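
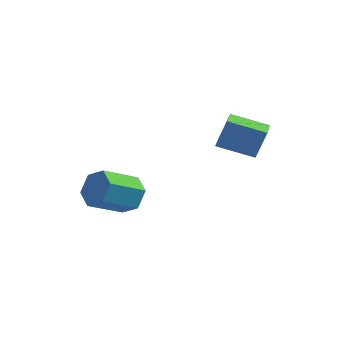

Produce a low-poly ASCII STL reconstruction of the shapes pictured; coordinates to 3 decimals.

solid 
facet normal 0.410 0.803 -0.433
outer loop
vertex 0.158 1.228 -0.242
vertex -0.52 1.356 -0.647
vertex -0.415 1.69 0.072
endloop
endfacet
facet normal 0.565 0.149 0.812
outer loop
vertex 0.158 1.228 -0.242
vertex -0.415 1.69 0.072
vertex -0.462 0.017 0.412
endloop
endfacet
facet normal 0.566 0.149 0.811
outer loop
vertex -0.462 0.017 0.412
vertex -0.415 1.69 0.072
vertex -1.034 0.479 0.726
endloop
endfacet
facet normal -0.410 -0.802 0.434
outer loop
vertex -0.462 0.017 0.412
vertex -1.034 0.479 0.726
vertex -1.14 0.144 0.007
endloop
endfacet
facet normal 0.410 0.803 -0.433
outer loop
vertex -0.415 1.69 0.072
vertex -0.52 1.356 -0.647
vertex -1.093 1.818 -0.333
endloop
endfacet
facet normal -0.337 0.575 0.746
outer loop
vertex -0.415 1.69 0.072
vertex -1.093 1.818 -0.333
vertex -1.034 0.479 0.726
endloop
endfacet
facet normal -0.338 0.575 0.745
outer loop
vertex -1.034 0.479 0.726
vertex -1.093 1.818 -0.333
vertex -1.712 0.606 0.321
endloop
endfacet
facet normal -0.410 -0.802 0.434
outer loop
vertex -1.034 0.479 0.726
vertex -1.712 0.606 0.321
vertex -1.14 0.144 0.007
endloop
endfacet
facet normal 0.409 0.803 -0.434
outer loop
vertex -1.093 1.818 -0.333
vertex -0.52 1.356 -0.647
vertex -1.198 1.483 -1.052
endloop
endfacet
facet normal -0.903 0.425 -0.066
outer loop
vertex -1.093 1.818 -0.333
vertex -1.198 1.483 -1.052
vertex -1.712 0.606 0.321
endloop
endfacet
facet normal -0.902 0.427 -0.065
outer loop
vertex -1.712 0.606 0.321
vertex -1.198 1.483 -1.052
vertex -1.818 0.272 -0.398
endloop
endfacet
facet normal -0.410 -0.802 0.433
outer loop
vertex -1.712 0.606 0.321
vertex -1.818 0.272 -0.398
vertex -1.14 0.144 0.007
endloop
endfacet
facet normal 0.410 0.802 -0.434
outer loop
vertex -1.198 1.483 -1.052
vertex -0.52 1.356 -0.647
vertex -0.626 1.021 -1.366
endloop
endfacet
facet normal -0.565 -0.149 -0.811
outer loop
vertex -1.198 1.483 -1.052
vertex -0.626 1.021 -1.366
vertex -1.818 0.272 -0.398
endloop
endfacet
facet normal -0.565 -0.149 -0.811
outer loop
vertex -1.818 0.272 -0.398
vertex -0.626 1.021 -1.366
vertex -1.245 -0.19 -0.712
endloop
endfacet
facet normal -0.410 -0.803 0.433
outer loop
vertex -1.818 0.272 -0.398
vertex -1.245 -0.19 -0.712
vertex -1.14 0.144 0.007
endloop
endfacet
facet normal 0.410 0.802 -0.434
outer loop
vertex -0.626 1.021 -1.366
vertex -0.52 1.356 -0.647
vertex 0.052 0.894 -0.961
endloop
endfacet
facet normal 0.337 -0.575 -0.745
outer loop
vertex -0.626 1.021 -1.366
vertex 0.052 0.894 -0.961
vertex -1.245 -0.19 -0.712
endloop
endfacet
facet normal 0.337 -0.575 -0.746
outer loop
vertex -1.245 -0.19 -0.712
vertex 0.052 0.894 -0.961
vertex -0.567 -0.318 -0.307
endloop
endfacet
facet normal -0.410 -0.803 0.433
outer loop
vertex -1.245 -0.19 -0.712
vertex -0.567 -0.318 -0.307
vertex -1.14 0.144 0.007
endloop
endfacet
facet normal 0.410 0.802 -0.433
outer loop
vertex 0.052 0.894 -0.961
vertex -0.52 1.356 -0.647
vertex 0.158 1.228 -0.242
endloop
endfacet
facet normal 0.902 -0.426 0.065
outer loop
vertex 0.052 0.894 -0.961
vertex 0.158 1.228 -0.242
vertex -0.567 -0.318 -0.307
endloop
endfacet
facet normal 0.902 -0.426 0.067
outer loop
vertex -0.567 -0.318 -0.307
vertex 0.158 1.228 -0.242
vertex -0.462 0.017 0.412
endloop
endfacet
facet normal -0.409 -0.803 0.434
outer loop
vertex -0.567 -0.318 -0.307
vertex -0.462 0.017 0.412
vertex -1.14 0.144 0.007
endloop
endfacet
facet normal -0.883 -0.345 0.319
outer loop
vertex 2.535 2.518 3.003
vertex 2.114 3.52 2.921
vertex 2.22 2.294 1.888
endloop
endfacet
facet normal 0.386 -0.919 0.076
outer loop
vertex 3.466 2.78 1.439
vertex 2.535 2.518 3.003
vertex 2.22 2.294 1.888
endloop
endfacet
facet normal -0.883 -0.344 0.318
outer loop
vertex 2.22 2.294 1.888
vertex 2.114 3.52 2.921
vertex 1.8 3.296 1.806
endloop
endfacet
facet normal -0.267 -0.189 -0.945
outer loop
vertex 1.8 3.296 1.806
vertex 3.466 2.78 1.439
vertex 2.22 2.294 1.888
endloop
endfacet
facet normal 0.267 0.189 0.945
outer loop
vertex 2.535 2.518 3.003
vertex 3.36 4.006 2.472
vertex 2.114 3.52 2.921
endloop
endfacet
facet normal 0.386 -0.919 0.076
outer loop
vertex 3.78 3.004 2.554
vertex 2.535 2.518 3.003
vertex 3.466 2.78 1.439
endloop
endfacet
facet normal 0.267 0.189 0.945
outer loop
vertex 3.78 3.004 2.554
vertex 3.36 4.006 2.472
vertex 2.535 2.518 3.003
endloop
endfacet
facet normal -0.386 0.919 -0.076
outer loop
vertex 2.114 3.52 2.921
vertex 3.36 4.006 2.472
vertex 1.8 3.296 1.806
endloop
endfacet
facet normal -0.267 -0.189 -0.945
outer loop
vertex 3.045 3.782 1.357
vertex 3.466 2.78 1.439
vertex 1.8 3.296 1.806
endloop
endfacet
facet normal -0.386 0.919 -0.076
outer loop
vertex 1.8 3.296 1.806
vertex 3.36 4.006 2.472
vertex 3.045 3.782 1.357
endloop
endfacet
facet normal 0.883 0.345 -0.318
outer loop
vertex 3.045 3.782 1.357
vertex 3.78 3.004 2.554
vertex 3.466 2.78 1.439
endloop
endfacet
facet normal 0.883 0.344 -0.319
outer loop
vertex 3.36 4.006 2.472
vertex 3.78 3.004 2.554
vertex 3.045 3.782 1.357
endloop
endfacet

endsolid


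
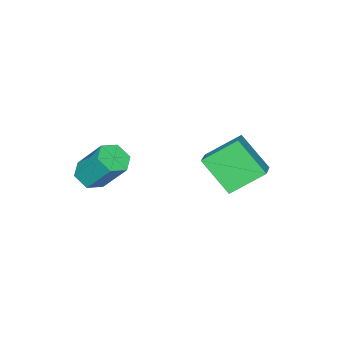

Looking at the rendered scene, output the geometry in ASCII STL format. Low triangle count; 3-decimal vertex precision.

solid 
facet normal -0.642 0.519 0.565
outer loop
vertex -3.204 3.108 2.867
vertex -2.134 3.793 3.454
vertex -3.321 4.496 1.459
endloop
endfacet
facet normal -0.764 -0.490 -0.419
outer loop
vertex -2.146 3.547 0.426
vertex -3.204 3.108 2.867
vertex -3.321 4.496 1.459
endloop
endfacet
facet normal -0.642 0.519 0.565
outer loop
vertex -3.321 4.496 1.459
vertex -2.134 3.793 3.454
vertex -2.25 5.181 2.046
endloop
endfacet
facet normal -0.059 0.701 -0.711
outer loop
vertex -2.25 5.181 2.046
vertex -2.146 3.547 0.426
vertex -3.321 4.496 1.459
endloop
endfacet
facet normal 0.059 -0.701 0.711
outer loop
vertex -3.204 3.108 2.867
vertex -0.959 2.844 2.421
vertex -2.134 3.793 3.454
endloop
endfacet
facet normal -0.765 -0.489 -0.419
outer loop
vertex -2.03 2.159 1.834
vertex -3.204 3.108 2.867
vertex -2.146 3.547 0.426
endloop
endfacet
facet normal 0.059 -0.701 0.711
outer loop
vertex -2.03 2.159 1.834
vertex -0.959 2.844 2.421
vertex -3.204 3.108 2.867
endloop
endfacet
facet normal 0.764 0.490 0.420
outer loop
vertex -2.134 3.793 3.454
vertex -0.959 2.844 2.421
vertex -2.25 5.181 2.046
endloop
endfacet
facet normal -0.059 0.701 -0.711
outer loop
vertex -1.076 4.232 1.013
vertex -2.146 3.547 0.426
vertex -2.25 5.181 2.046
endloop
endfacet
facet normal 0.765 0.490 0.419
outer loop
vertex -2.25 5.181 2.046
vertex -0.959 2.844 2.421
vertex -1.076 4.232 1.013
endloop
endfacet
facet normal 0.642 -0.519 -0.564
outer loop
vertex -1.076 4.232 1.013
vertex -2.03 2.159 1.834
vertex -2.146 3.547 0.426
endloop
endfacet
facet normal 0.642 -0.519 -0.565
outer loop
vertex -0.959 2.844 2.421
vertex -2.03 2.159 1.834
vertex -1.076 4.232 1.013
endloop
endfacet
facet normal 0.077 -0.606 -0.792
outer loop
vertex 3.374 -0.029 2.564
vertex 2.673 0.188 2.33
vertex 3.296 0.575 2.094
endloop
endfacet
facet normal 0.992 0.127 -0.001
outer loop
vertex 3.374 -0.029 2.564
vertex 3.296 0.575 2.094
vertex 3.227 1.135 4.084
endloop
endfacet
facet normal 0.992 0.127 -0.001
outer loop
vertex 3.227 1.135 4.084
vertex 3.296 0.575 2.094
vertex 3.149 1.739 3.614
endloop
endfacet
facet normal -0.077 0.606 0.792
outer loop
vertex 3.227 1.135 4.084
vertex 3.149 1.739 3.614
vertex 2.527 1.352 3.85
endloop
endfacet
facet normal 0.077 -0.606 -0.792
outer loop
vertex 3.296 0.575 2.094
vertex 2.673 0.188 2.33
vertex 2.595 0.792 1.86
endloop
endfacet
facet normal 0.407 0.744 -0.530
outer loop
vertex 3.296 0.575 2.094
vertex 2.595 0.792 1.86
vertex 3.149 1.739 3.614
endloop
endfacet
facet normal 0.408 0.743 -0.530
outer loop
vertex 3.149 1.739 3.614
vertex 2.595 0.792 1.86
vertex 2.448 1.956 3.379
endloop
endfacet
facet normal -0.077 0.607 0.791
outer loop
vertex 3.149 1.739 3.614
vertex 2.448 1.956 3.379
vertex 2.527 1.352 3.85
endloop
endfacet
facet normal 0.077 -0.606 -0.792
outer loop
vertex 2.595 0.792 1.86
vertex 2.673 0.188 2.33
vertex 1.973 0.405 2.096
endloop
endfacet
facet normal -0.584 0.616 -0.529
outer loop
vertex 2.595 0.792 1.86
vertex 1.973 0.405 2.096
vertex 2.448 1.956 3.379
endloop
endfacet
facet normal -0.584 0.616 -0.528
outer loop
vertex 2.448 1.956 3.379
vertex 1.973 0.405 2.096
vertex 1.826 1.569 3.616
endloop
endfacet
facet normal -0.076 0.607 0.791
outer loop
vertex 2.448 1.956 3.379
vertex 1.826 1.569 3.616
vertex 2.527 1.352 3.85
endloop
endfacet
facet normal 0.077 -0.606 -0.792
outer loop
vertex 1.973 0.405 2.096
vertex 2.673 0.188 2.33
vertex 2.051 -0.199 2.566
endloop
endfacet
facet normal -0.992 -0.127 0.001
outer loop
vertex 1.973 0.405 2.096
vertex 2.051 -0.199 2.566
vertex 1.826 1.569 3.616
endloop
endfacet
facet normal -0.992 -0.127 0.001
outer loop
vertex 1.826 1.569 3.616
vertex 2.051 -0.199 2.566
vertex 1.904 0.965 4.086
endloop
endfacet
facet normal -0.077 0.606 0.792
outer loop
vertex 1.826 1.569 3.616
vertex 1.904 0.965 4.086
vertex 2.527 1.352 3.85
endloop
endfacet
facet normal 0.077 -0.607 -0.791
outer loop
vertex 2.051 -0.199 2.566
vertex 2.673 0.188 2.33
vertex 2.752 -0.416 2.801
endloop
endfacet
facet normal -0.408 -0.744 0.530
outer loop
vertex 2.051 -0.199 2.566
vertex 2.752 -0.416 2.801
vertex 1.904 0.965 4.086
endloop
endfacet
facet normal -0.407 -0.744 0.530
outer loop
vertex 1.904 0.965 4.086
vertex 2.752 -0.416 2.801
vertex 2.605 0.748 4.32
endloop
endfacet
facet normal -0.077 0.606 0.792
outer loop
vertex 1.904 0.965 4.086
vertex 2.605 0.748 4.32
vertex 2.527 1.352 3.85
endloop
endfacet
facet normal 0.076 -0.607 -0.791
outer loop
vertex 2.752 -0.416 2.801
vertex 2.673 0.188 2.33
vertex 3.374 -0.029 2.564
endloop
endfacet
facet normal 0.584 -0.616 0.528
outer loop
vertex 2.752 -0.416 2.801
vertex 3.374 -0.029 2.564
vertex 2.605 0.748 4.32
endloop
endfacet
facet normal 0.584 -0.616 0.528
outer loop
vertex 2.605 0.748 4.32
vertex 3.374 -0.029 2.564
vertex 3.227 1.135 4.084
endloop
endfacet
facet normal -0.077 0.606 0.792
outer loop
vertex 2.605 0.748 4.32
vertex 3.227 1.135 4.084
vertex 2.527 1.352 3.85
endloop
endfacet

endsolid


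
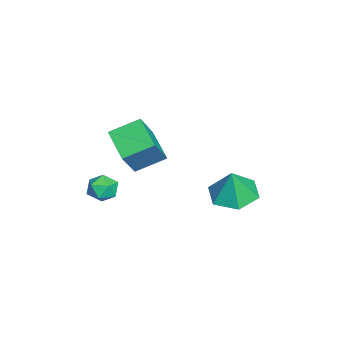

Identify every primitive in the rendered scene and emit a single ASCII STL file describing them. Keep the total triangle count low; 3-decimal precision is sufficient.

solid 
facet normal 0.010 0.573 0.819
outer loop
vertex 2.94 -0.858 -3.208
vertex 2.98 -1.383 -2.841
vertex 3.514 -1.095 -3.049
endloop
endfacet
facet normal 0.304 0.915 0.266
outer loop
vertex 2.94 -0.858 -3.208
vertex 3.514 -1.095 -3.049
vertex 3.407 -0.886 -3.646
endloop
endfacet
facet normal -0.183 0.949 -0.256
outer loop
vertex 2.94 -0.858 -3.208
vertex 3.407 -0.886 -3.646
vertex 2.807 -1.045 -3.807
endloop
endfacet
facet normal -0.777 0.629 -0.024
outer loop
vertex 2.94 -0.858 -3.208
vertex 2.807 -1.045 -3.807
vertex 2.543 -1.352 -3.31
endloop
endfacet
facet normal -0.658 0.397 0.640
outer loop
vertex 2.94 -0.858 -3.208
vertex 2.543 -1.352 -3.31
vertex 2.98 -1.383 -2.841
endloop
endfacet
facet normal 0.851 0.524 0.031
outer loop
vertex 3.407 -0.886 -3.646
vertex 3.514 -1.095 -3.049
vertex 3.737 -1.428 -3.55
endloop
endfacet
facet normal 0.377 -0.030 0.926
outer loop
vertex 3.514 -1.095 -3.049
vertex 2.98 -1.383 -2.841
vertex 3.473 -1.735 -3.053
endloop
endfacet
facet normal -0.704 -0.316 0.635
outer loop
vertex 2.98 -1.383 -2.841
vertex 2.543 -1.352 -3.31
vertex 2.873 -1.894 -3.214
endloop
endfacet
facet normal -0.896 0.060 -0.439
outer loop
vertex 2.543 -1.352 -3.31
vertex 2.807 -1.045 -3.807
vertex 2.766 -1.685 -3.811
endloop
endfacet
facet normal 0.064 0.580 -0.812
outer loop
vertex 2.807 -1.045 -3.807
vertex 3.407 -0.886 -3.646
vertex 3.3 -1.397 -4.019
endloop
endfacet
facet normal 0.777 -0.629 0.024
outer loop
vertex 3.34 -1.922 -3.652
vertex 3.737 -1.428 -3.55
vertex 3.473 -1.735 -3.053
endloop
endfacet
facet normal 0.183 -0.949 0.256
outer loop
vertex 3.34 -1.922 -3.652
vertex 3.473 -1.735 -3.053
vertex 2.873 -1.894 -3.214
endloop
endfacet
facet normal -0.304 -0.915 -0.266
outer loop
vertex 3.34 -1.922 -3.652
vertex 2.873 -1.894 -3.214
vertex 2.766 -1.685 -3.811
endloop
endfacet
facet normal -0.010 -0.573 -0.819
outer loop
vertex 3.34 -1.922 -3.652
vertex 2.766 -1.685 -3.811
vertex 3.3 -1.397 -4.019
endloop
endfacet
facet normal 0.658 -0.397 -0.640
outer loop
vertex 3.34 -1.922 -3.652
vertex 3.3 -1.397 -4.019
vertex 3.737 -1.428 -3.55
endloop
endfacet
facet normal 0.896 -0.060 0.439
outer loop
vertex 3.473 -1.735 -3.053
vertex 3.737 -1.428 -3.55
vertex 3.514 -1.095 -3.049
endloop
endfacet
facet normal -0.064 -0.580 0.812
outer loop
vertex 2.873 -1.894 -3.214
vertex 3.473 -1.735 -3.053
vertex 2.98 -1.383 -2.841
endloop
endfacet
facet normal -0.851 -0.524 -0.031
outer loop
vertex 2.766 -1.685 -3.811
vertex 2.873 -1.894 -3.214
vertex 2.543 -1.352 -3.31
endloop
endfacet
facet normal -0.377 0.030 -0.926
outer loop
vertex 3.3 -1.397 -4.019
vertex 2.766 -1.685 -3.811
vertex 2.807 -1.045 -3.807
endloop
endfacet
facet normal 0.704 0.316 -0.635
outer loop
vertex 3.737 -1.428 -3.55
vertex 3.3 -1.397 -4.019
vertex 3.407 -0.886 -3.646
endloop
endfacet
facet normal -0.789 -0.461 0.405
outer loop
vertex 1.191 -1.477 -1.769
vertex 0.82 -0.352 -1.211
vertex 0.38 -1.147 -2.974
endloop
endfacet
facet normal 0.284 -0.859 -0.426
outer loop
vertex 1.54 -0.468 -3.569
vertex 1.191 -1.477 -1.769
vertex 0.38 -1.147 -2.974
endloop
endfacet
facet normal -0.789 -0.461 0.405
outer loop
vertex 0.38 -1.147 -2.974
vertex 0.82 -0.352 -1.211
vertex 0.008 -0.021 -2.416
endloop
endfacet
facet normal -0.544 0.221 -0.809
outer loop
vertex 0.008 -0.021 -2.416
vertex 1.54 -0.468 -3.569
vertex 0.38 -1.147 -2.974
endloop
endfacet
facet normal 0.545 -0.222 0.809
outer loop
vertex 1.191 -1.477 -1.769
vertex 1.98 0.327 -1.806
vertex 0.82 -0.352 -1.211
endloop
endfacet
facet normal 0.283 -0.859 -0.427
outer loop
vertex 2.352 -0.799 -2.364
vertex 1.191 -1.477 -1.769
vertex 1.54 -0.468 -3.569
endloop
endfacet
facet normal 0.544 -0.221 0.809
outer loop
vertex 2.352 -0.799 -2.364
vertex 1.98 0.327 -1.806
vertex 1.191 -1.477 -1.769
endloop
endfacet
facet normal -0.284 0.859 0.427
outer loop
vertex 0.82 -0.352 -1.211
vertex 1.98 0.327 -1.806
vertex 0.008 -0.021 -2.416
endloop
endfacet
facet normal -0.544 0.222 -0.809
outer loop
vertex 1.169 0.657 -3.011
vertex 1.54 -0.468 -3.569
vertex 0.008 -0.021 -2.416
endloop
endfacet
facet normal -0.283 0.859 0.426
outer loop
vertex 0.008 -0.021 -2.416
vertex 1.98 0.327 -1.806
vertex 1.169 0.657 -3.011
endloop
endfacet
facet normal 0.789 0.461 -0.405
outer loop
vertex 1.169 0.657 -3.011
vertex 2.352 -0.799 -2.364
vertex 1.54 -0.468 -3.569
endloop
endfacet
facet normal 0.789 0.461 -0.405
outer loop
vertex 1.98 0.327 -1.806
vertex 2.352 -0.799 -2.364
vertex 1.169 0.657 -3.011
endloop
endfacet
facet normal -0.287 0.040 -0.957
outer loop
vertex 2.35 3.378 -4.721
vertex 1.445 3.107 -4.461
vertex 1.681 4.058 -4.492
endloop
endfacet
facet normal 0.723 0.589 0.361
outer loop
vertex 2.35 3.378 -4.721
vertex 1.681 4.058 -4.492
vertex 1.835 3.053 -3.159
endloop
endfacet
facet normal -0.287 0.040 -0.957
outer loop
vertex 1.681 4.058 -4.492
vertex 1.445 3.107 -4.461
vertex 0.776 3.787 -4.232
endloop
endfacet
facet normal -0.064 0.793 0.605
outer loop
vertex 1.681 4.058 -4.492
vertex 0.776 3.787 -4.232
vertex 1.835 3.053 -3.159
endloop
endfacet
facet normal -0.288 0.039 -0.957
outer loop
vertex 0.776 3.787 -4.232
vertex 1.445 3.107 -4.461
vertex 0.54 2.836 -4.2
endloop
endfacet
facet normal -0.634 0.183 0.751
outer loop
vertex 0.776 3.787 -4.232
vertex 0.54 2.836 -4.2
vertex 1.835 3.053 -3.159
endloop
endfacet
facet normal -0.288 0.040 -0.957
outer loop
vertex 0.54 2.836 -4.2
vertex 1.445 3.107 -4.461
vertex 1.208 2.157 -4.429
endloop
endfacet
facet normal -0.419 -0.632 0.652
outer loop
vertex 0.54 2.836 -4.2
vertex 1.208 2.157 -4.429
vertex 1.835 3.053 -3.159
endloop
endfacet
facet normal -0.288 0.040 -0.957
outer loop
vertex 1.208 2.157 -4.429
vertex 1.445 3.107 -4.461
vertex 2.113 2.428 -4.69
endloop
endfacet
facet normal 0.368 -0.836 0.408
outer loop
vertex 1.208 2.157 -4.429
vertex 2.113 2.428 -4.69
vertex 1.835 3.053 -3.159
endloop
endfacet
facet normal -0.287 0.040 -0.957
outer loop
vertex 2.113 2.428 -4.69
vertex 1.445 3.107 -4.461
vertex 2.35 3.378 -4.721
endloop
endfacet
facet normal 0.938 -0.226 0.262
outer loop
vertex 2.113 2.428 -4.69
vertex 2.35 3.378 -4.721
vertex 1.835 3.053 -3.159
endloop
endfacet

endsolid


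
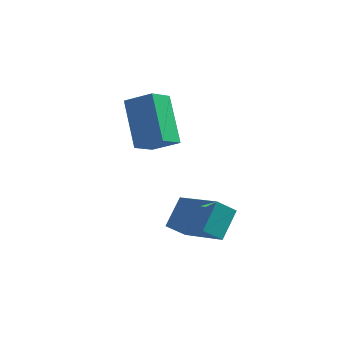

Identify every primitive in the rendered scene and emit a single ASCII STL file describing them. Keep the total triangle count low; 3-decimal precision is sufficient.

solid 
facet normal -0.406 0.460 0.789
outer loop
vertex -3.214 3.275 2.373
vertex -2.132 3.302 2.914
vertex -3.002 4.27 1.902
endloop
endfacet
facet normal -0.894 -0.022 -0.448
outer loop
vertex -2.108 3.258 0.166
vertex -3.214 3.275 2.373
vertex -3.002 4.27 1.902
endloop
endfacet
facet normal -0.407 0.460 0.789
outer loop
vertex -3.002 4.27 1.902
vertex -2.132 3.302 2.914
vertex -1.921 4.296 2.444
endloop
endfacet
facet normal 0.189 0.888 -0.420
outer loop
vertex -1.921 4.296 2.444
vertex -2.108 3.258 0.166
vertex -3.002 4.27 1.902
endloop
endfacet
facet normal -0.188 -0.888 0.421
outer loop
vertex -3.214 3.275 2.373
vertex -1.238 2.29 1.178
vertex -2.132 3.302 2.914
endloop
endfacet
facet normal -0.894 -0.022 -0.448
outer loop
vertex -2.319 2.264 0.636
vertex -3.214 3.275 2.373
vertex -2.108 3.258 0.166
endloop
endfacet
facet normal -0.189 -0.888 0.419
outer loop
vertex -2.319 2.264 0.636
vertex -1.238 2.29 1.178
vertex -3.214 3.275 2.373
endloop
endfacet
facet normal 0.894 0.022 0.448
outer loop
vertex -2.132 3.302 2.914
vertex -1.238 2.29 1.178
vertex -1.921 4.296 2.444
endloop
endfacet
facet normal 0.188 0.888 -0.420
outer loop
vertex -1.026 3.285 0.707
vertex -2.108 3.258 0.166
vertex -1.921 4.296 2.444
endloop
endfacet
facet normal 0.894 0.022 0.448
outer loop
vertex -1.921 4.296 2.444
vertex -1.238 2.29 1.178
vertex -1.026 3.285 0.707
endloop
endfacet
facet normal 0.406 -0.460 -0.790
outer loop
vertex -1.026 3.285 0.707
vertex -2.319 2.264 0.636
vertex -2.108 3.258 0.166
endloop
endfacet
facet normal 0.407 -0.460 -0.789
outer loop
vertex -1.238 2.29 1.178
vertex -2.319 2.264 0.636
vertex -1.026 3.285 0.707
endloop
endfacet
facet normal -0.880 0.389 -0.271
outer loop
vertex -0.53 1.016 -2.259
vertex -0.422 1.946 -1.273
vertex -0.072 1.62 -2.88
endloop
endfacet
facet normal -0.080 -0.685 -0.725
outer loop
vertex 1.662 0.854 -2.347
vertex -0.53 1.016 -2.259
vertex -0.072 1.62 -2.88
endloop
endfacet
facet normal -0.881 0.389 -0.271
outer loop
vertex -0.072 1.62 -2.88
vertex -0.422 1.946 -1.273
vertex 0.036 2.551 -1.894
endloop
endfacet
facet normal 0.467 0.617 -0.634
outer loop
vertex 0.036 2.551 -1.894
vertex 1.662 0.854 -2.347
vertex -0.072 1.62 -2.88
endloop
endfacet
facet normal -0.467 -0.617 0.633
outer loop
vertex -0.53 1.016 -2.259
vertex 1.312 1.18 -0.74
vertex -0.422 1.946 -1.273
endloop
endfacet
facet normal -0.080 -0.684 -0.725
outer loop
vertex 1.204 0.249 -1.726
vertex -0.53 1.016 -2.259
vertex 1.662 0.854 -2.347
endloop
endfacet
facet normal -0.467 -0.617 0.633
outer loop
vertex 1.204 0.249 -1.726
vertex 1.312 1.18 -0.74
vertex -0.53 1.016 -2.259
endloop
endfacet
facet normal 0.079 0.684 0.725
outer loop
vertex -0.422 1.946 -1.273
vertex 1.312 1.18 -0.74
vertex 0.036 2.551 -1.894
endloop
endfacet
facet normal 0.467 0.617 -0.633
outer loop
vertex 1.77 1.784 -1.361
vertex 1.662 0.854 -2.347
vertex 0.036 2.551 -1.894
endloop
endfacet
facet normal 0.080 0.684 0.725
outer loop
vertex 0.036 2.551 -1.894
vertex 1.312 1.18 -0.74
vertex 1.77 1.784 -1.361
endloop
endfacet
facet normal 0.881 -0.389 0.270
outer loop
vertex 1.77 1.784 -1.361
vertex 1.204 0.249 -1.726
vertex 1.662 0.854 -2.347
endloop
endfacet
facet normal 0.880 -0.389 0.271
outer loop
vertex 1.312 1.18 -0.74
vertex 1.204 0.249 -1.726
vertex 1.77 1.784 -1.361
endloop
endfacet

endsolid


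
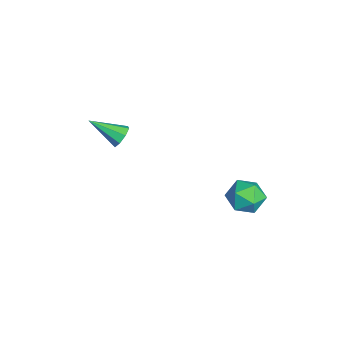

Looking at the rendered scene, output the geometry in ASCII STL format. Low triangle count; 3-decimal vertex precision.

solid 
facet normal 0.239 0.824 -0.514
outer loop
vertex -2.335 -2.961 -1.516
vertex -2.897 -2.567 -1.145
vertex -2.14 -2.704 -1.013
endloop
endfacet
facet normal 0.789 -0.614 0.008
outer loop
vertex -2.335 -2.961 -1.516
vertex -2.14 -2.704 -1.013
vertex -3.403 -4.313 -0.055
endloop
endfacet
facet normal 0.239 0.824 -0.514
outer loop
vertex -2.14 -2.704 -1.013
vertex -2.897 -2.567 -1.145
vertex -2.389 -2.367 -0.588
endloop
endfacet
facet normal 0.753 -0.223 0.618
outer loop
vertex -2.14 -2.704 -1.013
vertex -2.389 -2.367 -0.588
vertex -3.403 -4.313 -0.055
endloop
endfacet
facet normal 0.239 0.824 -0.514
outer loop
vertex -2.389 -2.367 -0.588
vertex -2.897 -2.567 -1.145
vertex -2.934 -2.147 -0.488
endloop
endfacet
facet normal 0.234 0.142 0.962
outer loop
vertex -2.389 -2.367 -0.588
vertex -2.934 -2.147 -0.488
vertex -3.403 -4.313 -0.055
endloop
endfacet
facet normal 0.240 0.824 -0.513
outer loop
vertex -2.934 -2.147 -0.488
vertex -2.897 -2.567 -1.145
vertex -3.458 -2.172 -0.773
endloop
endfacet
facet normal -0.470 0.270 0.840
outer loop
vertex -2.934 -2.147 -0.488
vertex -3.458 -2.172 -0.773
vertex -3.403 -4.313 -0.055
endloop
endfacet
facet normal 0.239 0.824 -0.514
outer loop
vertex -3.458 -2.172 -0.773
vertex -2.897 -2.567 -1.145
vertex -3.653 -2.429 -1.276
endloop
endfacet
facet normal -0.943 0.084 0.323
outer loop
vertex -3.458 -2.172 -0.773
vertex -3.653 -2.429 -1.276
vertex -3.403 -4.313 -0.055
endloop
endfacet
facet normal 0.239 0.824 -0.514
outer loop
vertex -3.653 -2.429 -1.276
vertex -2.897 -2.567 -1.145
vertex -3.405 -2.766 -1.701
endloop
endfacet
facet normal -0.908 -0.306 -0.287
outer loop
vertex -3.653 -2.429 -1.276
vertex -3.405 -2.766 -1.701
vertex -3.403 -4.313 -0.055
endloop
endfacet
facet normal 0.238 0.825 -0.513
outer loop
vertex -3.405 -2.766 -1.701
vertex -2.897 -2.567 -1.145
vertex -2.859 -2.986 -1.801
endloop
endfacet
facet normal -0.387 -0.672 -0.631
outer loop
vertex -3.405 -2.766 -1.701
vertex -2.859 -2.986 -1.801
vertex -3.403 -4.313 -0.055
endloop
endfacet
facet normal 0.240 0.824 -0.513
outer loop
vertex -2.859 -2.986 -1.801
vertex -2.897 -2.567 -1.145
vertex -2.335 -2.961 -1.516
endloop
endfacet
facet normal 0.316 -0.800 -0.510
outer loop
vertex -2.859 -2.986 -1.801
vertex -2.335 -2.961 -1.516
vertex -3.403 -4.313 -0.055
endloop
endfacet
facet normal 0.500 0.693 0.520
outer loop
vertex 3.385 4.586 -1.009
vertex 3.237 3.968 -0.043
vertex 4.169 3.792 -0.704
endloop
endfacet
facet normal 0.732 0.664 -0.154
outer loop
vertex 3.385 4.586 -1.009
vertex 4.169 3.792 -0.704
vertex 3.846 3.892 -1.81
endloop
endfacet
facet normal 0.177 0.792 -0.584
outer loop
vertex 3.385 4.586 -1.009
vertex 3.846 3.892 -1.81
vertex 2.714 4.129 -1.832
endloop
endfacet
facet normal -0.398 0.900 -0.176
outer loop
vertex 3.385 4.586 -1.009
vertex 2.714 4.129 -1.832
vertex 2.338 4.176 -0.74
endloop
endfacet
facet normal -0.198 0.839 0.506
outer loop
vertex 3.385 4.586 -1.009
vertex 2.338 4.176 -0.74
vertex 3.237 3.968 -0.043
endloop
endfacet
facet normal 0.960 -0.001 -0.280
outer loop
vertex 3.846 3.892 -1.81
vertex 4.169 3.792 -0.704
vertex 3.982 2.844 -1.34
endloop
endfacet
facet normal 0.584 0.046 0.811
outer loop
vertex 4.169 3.792 -0.704
vertex 3.237 3.968 -0.043
vertex 3.606 2.891 -0.248
endloop
endfacet
facet normal -0.546 0.283 0.789
outer loop
vertex 3.237 3.968 -0.043
vertex 2.338 4.176 -0.74
vertex 2.474 3.128 -0.27
endloop
endfacet
facet normal -0.868 0.383 -0.315
outer loop
vertex 2.338 4.176 -0.74
vertex 2.714 4.129 -1.832
vertex 2.151 3.228 -1.376
endloop
endfacet
facet normal 0.062 0.207 -0.976
outer loop
vertex 2.714 4.129 -1.832
vertex 3.846 3.892 -1.81
vertex 3.083 3.052 -2.037
endloop
endfacet
facet normal 0.398 -0.900 0.176
outer loop
vertex 2.935 2.434 -1.071
vertex 3.982 2.844 -1.34
vertex 3.606 2.891 -0.248
endloop
endfacet
facet normal -0.177 -0.792 0.584
outer loop
vertex 2.935 2.434 -1.071
vertex 3.606 2.891 -0.248
vertex 2.474 3.128 -0.27
endloop
endfacet
facet normal -0.732 -0.664 0.154
outer loop
vertex 2.935 2.434 -1.071
vertex 2.474 3.128 -0.27
vertex 2.151 3.228 -1.376
endloop
endfacet
facet normal -0.500 -0.693 -0.520
outer loop
vertex 2.935 2.434 -1.071
vertex 2.151 3.228 -1.376
vertex 3.083 3.052 -2.037
endloop
endfacet
facet normal 0.198 -0.839 -0.506
outer loop
vertex 2.935 2.434 -1.071
vertex 3.083 3.052 -2.037
vertex 3.982 2.844 -1.34
endloop
endfacet
facet normal 0.868 -0.383 0.315
outer loop
vertex 3.606 2.891 -0.248
vertex 3.982 2.844 -1.34
vertex 4.169 3.792 -0.704
endloop
endfacet
facet normal -0.062 -0.207 0.976
outer loop
vertex 2.474 3.128 -0.27
vertex 3.606 2.891 -0.248
vertex 3.237 3.968 -0.043
endloop
endfacet
facet normal -0.960 0.001 0.280
outer loop
vertex 2.151 3.228 -1.376
vertex 2.474 3.128 -0.27
vertex 2.338 4.176 -0.74
endloop
endfacet
facet normal -0.584 -0.046 -0.811
outer loop
vertex 3.083 3.052 -2.037
vertex 2.151 3.228 -1.376
vertex 2.714 4.129 -1.832
endloop
endfacet
facet normal 0.546 -0.283 -0.789
outer loop
vertex 3.982 2.844 -1.34
vertex 3.083 3.052 -2.037
vertex 3.846 3.892 -1.81
endloop
endfacet

endsolid


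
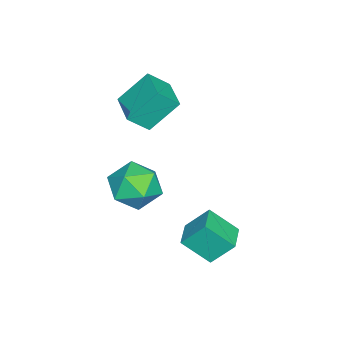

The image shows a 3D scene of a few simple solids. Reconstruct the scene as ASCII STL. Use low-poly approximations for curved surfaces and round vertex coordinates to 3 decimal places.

solid 
facet normal -0.977 -0.206 -0.051
outer loop
vertex -0.144 2.229 -2.179
vertex -0.331 3.371 -3.195
vertex 0.099 1.335 -3.228
endloop
endfacet
facet normal 0.121 -0.741 0.660
outer loop
vertex 1.311 1.589 -3.165
vertex -0.144 2.229 -2.179
vertex 0.099 1.335 -3.228
endloop
endfacet
facet normal -0.977 -0.206 -0.051
outer loop
vertex 0.099 1.335 -3.228
vertex -0.331 3.371 -3.195
vertex -0.088 2.476 -4.244
endloop
endfacet
facet normal 0.173 -0.639 -0.749
outer loop
vertex -0.088 2.476 -4.244
vertex 1.311 1.589 -3.165
vertex 0.099 1.335 -3.228
endloop
endfacet
facet normal -0.173 0.639 0.750
outer loop
vertex -0.144 2.229 -2.179
vertex 0.881 3.625 -3.132
vertex -0.331 3.371 -3.195
endloop
endfacet
facet normal 0.122 -0.741 0.660
outer loop
vertex 1.068 2.484 -2.116
vertex -0.144 2.229 -2.179
vertex 1.311 1.589 -3.165
endloop
endfacet
facet normal -0.173 0.639 0.749
outer loop
vertex 1.068 2.484 -2.116
vertex 0.881 3.625 -3.132
vertex -0.144 2.229 -2.179
endloop
endfacet
facet normal -0.121 0.741 -0.660
outer loop
vertex -0.331 3.371 -3.195
vertex 0.881 3.625 -3.132
vertex -0.088 2.476 -4.244
endloop
endfacet
facet normal 0.173 -0.639 -0.750
outer loop
vertex 1.124 2.731 -4.181
vertex 1.311 1.589 -3.165
vertex -0.088 2.476 -4.244
endloop
endfacet
facet normal -0.122 0.741 -0.660
outer loop
vertex -0.088 2.476 -4.244
vertex 0.881 3.625 -3.132
vertex 1.124 2.731 -4.181
endloop
endfacet
facet normal 0.977 0.205 0.051
outer loop
vertex 1.124 2.731 -4.181
vertex 1.068 2.484 -2.116
vertex 1.311 1.589 -3.165
endloop
endfacet
facet normal 0.977 0.206 0.051
outer loop
vertex 0.881 3.625 -3.132
vertex 1.068 2.484 -2.116
vertex 1.124 2.731 -4.181
endloop
endfacet
facet normal 0.483 0.793 -0.371
outer loop
vertex 1.341 -0.084 -1.655
vertex 0.629 0.633 -1.05
vertex 1.63 0.25 -0.564
endloop
endfacet
facet normal 0.920 0.232 -0.315
outer loop
vertex 1.341 -0.084 -1.655
vertex 1.63 0.25 -0.564
vertex 1.796 -0.866 -0.902
endloop
endfacet
facet normal 0.646 -0.301 -0.702
outer loop
vertex 1.341 -0.084 -1.655
vertex 1.796 -0.866 -0.902
vertex 0.896 -1.173 -1.598
endloop
endfacet
facet normal 0.039 -0.068 -0.997
outer loop
vertex 1.341 -0.084 -1.655
vertex 0.896 -1.173 -1.598
vertex 0.175 -0.246 -1.689
endloop
endfacet
facet normal -0.061 0.607 -0.792
outer loop
vertex 1.341 -0.084 -1.655
vertex 0.175 -0.246 -1.689
vertex 0.629 0.633 -1.05
endloop
endfacet
facet normal 0.929 0.027 0.368
outer loop
vertex 1.796 -0.866 -0.902
vertex 1.63 0.25 -0.564
vertex 1.365 -0.634 0.169
endloop
endfacet
facet normal 0.222 0.934 0.279
outer loop
vertex 1.63 0.25 -0.564
vertex 0.629 0.633 -1.05
vertex 0.644 0.293 0.078
endloop
endfacet
facet normal -0.660 0.634 -0.403
outer loop
vertex 0.629 0.633 -1.05
vertex 0.175 -0.246 -1.689
vertex -0.256 -0.014 -0.618
endloop
endfacet
facet normal -0.499 -0.460 -0.735
outer loop
vertex 0.175 -0.246 -1.689
vertex 0.896 -1.173 -1.598
vertex -0.09 -1.13 -0.956
endloop
endfacet
facet normal 0.485 -0.836 -0.258
outer loop
vertex 0.896 -1.173 -1.598
vertex 1.796 -0.866 -0.902
vertex 0.911 -1.513 -0.47
endloop
endfacet
facet normal -0.039 0.068 0.997
outer loop
vertex 0.199 -0.796 0.135
vertex 1.365 -0.634 0.169
vertex 0.644 0.293 0.078
endloop
endfacet
facet normal -0.646 0.301 0.702
outer loop
vertex 0.199 -0.796 0.135
vertex 0.644 0.293 0.078
vertex -0.256 -0.014 -0.618
endloop
endfacet
facet normal -0.920 -0.232 0.315
outer loop
vertex 0.199 -0.796 0.135
vertex -0.256 -0.014 -0.618
vertex -0.09 -1.13 -0.956
endloop
endfacet
facet normal -0.483 -0.793 0.371
outer loop
vertex 0.199 -0.796 0.135
vertex -0.09 -1.13 -0.956
vertex 0.911 -1.513 -0.47
endloop
endfacet
facet normal 0.061 -0.607 0.792
outer loop
vertex 0.199 -0.796 0.135
vertex 0.911 -1.513 -0.47
vertex 1.365 -0.634 0.169
endloop
endfacet
facet normal 0.499 0.460 0.735
outer loop
vertex 0.644 0.293 0.078
vertex 1.365 -0.634 0.169
vertex 1.63 0.25 -0.564
endloop
endfacet
facet normal -0.485 0.836 0.258
outer loop
vertex -0.256 -0.014 -0.618
vertex 0.644 0.293 0.078
vertex 0.629 0.633 -1.05
endloop
endfacet
facet normal -0.929 -0.027 -0.368
outer loop
vertex -0.09 -1.13 -0.956
vertex -0.256 -0.014 -0.618
vertex 0.175 -0.246 -1.689
endloop
endfacet
facet normal -0.222 -0.934 -0.279
outer loop
vertex 0.911 -1.513 -0.47
vertex -0.09 -1.13 -0.956
vertex 0.896 -1.173 -1.598
endloop
endfacet
facet normal 0.660 -0.634 0.403
outer loop
vertex 1.365 -0.634 0.169
vertex 0.911 -1.513 -0.47
vertex 1.796 -0.866 -0.902
endloop
endfacet
facet normal -0.374 0.565 0.736
outer loop
vertex -4.18 -1.789 1.91
vertex -2.867 -0.876 1.876
vertex -4.716 -1.05 1.071
endloop
endfacet
facet normal -0.821 -0.571 0.022
outer loop
vertex -4.033 -2.084 -0.276
vertex -4.18 -1.789 1.91
vertex -4.716 -1.05 1.071
endloop
endfacet
facet normal -0.373 0.565 0.736
outer loop
vertex -4.716 -1.05 1.071
vertex -2.867 -0.876 1.876
vertex -3.403 -0.137 1.036
endloop
endfacet
facet normal -0.432 0.596 -0.677
outer loop
vertex -3.403 -0.137 1.036
vertex -4.033 -2.084 -0.276
vertex -4.716 -1.05 1.071
endloop
endfacet
facet normal 0.432 -0.596 0.677
outer loop
vertex -4.18 -1.789 1.91
vertex -2.184 -1.91 0.529
vertex -2.867 -0.876 1.876
endloop
endfacet
facet normal -0.821 -0.571 0.022
outer loop
vertex -3.497 -2.823 0.564
vertex -4.18 -1.789 1.91
vertex -4.033 -2.084 -0.276
endloop
endfacet
facet normal 0.432 -0.596 0.677
outer loop
vertex -3.497 -2.823 0.564
vertex -2.184 -1.91 0.529
vertex -4.18 -1.789 1.91
endloop
endfacet
facet normal 0.821 0.571 -0.022
outer loop
vertex -2.867 -0.876 1.876
vertex -2.184 -1.91 0.529
vertex -3.403 -0.137 1.036
endloop
endfacet
facet normal -0.432 0.596 -0.677
outer loop
vertex -2.72 -1.171 -0.31
vertex -4.033 -2.084 -0.276
vertex -3.403 -0.137 1.036
endloop
endfacet
facet normal 0.821 0.571 -0.022
outer loop
vertex -3.403 -0.137 1.036
vertex -2.184 -1.91 0.529
vertex -2.72 -1.171 -0.31
endloop
endfacet
facet normal 0.374 -0.565 -0.736
outer loop
vertex -2.72 -1.171 -0.31
vertex -3.497 -2.823 0.564
vertex -4.033 -2.084 -0.276
endloop
endfacet
facet normal 0.373 -0.565 -0.736
outer loop
vertex -2.184 -1.91 0.529
vertex -3.497 -2.823 0.564
vertex -2.72 -1.171 -0.31
endloop
endfacet

endsolid


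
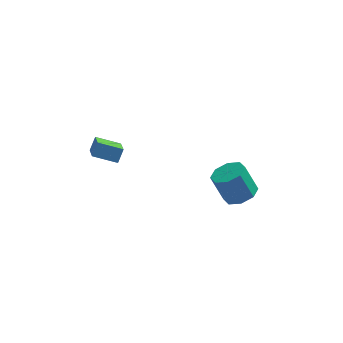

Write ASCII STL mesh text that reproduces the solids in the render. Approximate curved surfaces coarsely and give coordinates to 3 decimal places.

solid 
facet normal -0.939 0.051 0.341
outer loop
vertex -4.014 0.655 3.849
vertex -4.201 1.792 3.164
vertex -4.276 0.218 3.194
endloop
endfacet
facet normal 0.139 -0.849 0.511
outer loop
vertex -3.019 0.148 2.736
vertex -4.014 0.655 3.849
vertex -4.276 0.218 3.194
endloop
endfacet
facet normal -0.939 0.051 0.341
outer loop
vertex -4.276 0.218 3.194
vertex -4.201 1.792 3.164
vertex -4.463 1.354 2.509
endloop
endfacet
facet normal -0.317 -0.527 -0.788
outer loop
vertex -4.463 1.354 2.509
vertex -3.019 0.148 2.736
vertex -4.276 0.218 3.194
endloop
endfacet
facet normal 0.317 0.527 0.789
outer loop
vertex -4.014 0.655 3.849
vertex -2.944 1.722 2.706
vertex -4.201 1.792 3.164
endloop
endfacet
facet normal 0.140 -0.848 0.511
outer loop
vertex -2.757 0.586 3.391
vertex -4.014 0.655 3.849
vertex -3.019 0.148 2.736
endloop
endfacet
facet normal 0.316 0.528 0.788
outer loop
vertex -2.757 0.586 3.391
vertex -2.944 1.722 2.706
vertex -4.014 0.655 3.849
endloop
endfacet
facet normal -0.139 0.848 -0.511
outer loop
vertex -4.201 1.792 3.164
vertex -2.944 1.722 2.706
vertex -4.463 1.354 2.509
endloop
endfacet
facet normal -0.316 -0.527 -0.789
outer loop
vertex -3.206 1.285 2.051
vertex -3.019 0.148 2.736
vertex -4.463 1.354 2.509
endloop
endfacet
facet normal -0.139 0.849 -0.510
outer loop
vertex -4.463 1.354 2.509
vertex -2.944 1.722 2.706
vertex -3.206 1.285 2.051
endloop
endfacet
facet normal 0.939 -0.051 -0.341
outer loop
vertex -3.206 1.285 2.051
vertex -2.757 0.586 3.391
vertex -3.019 0.148 2.736
endloop
endfacet
facet normal 0.939 -0.051 -0.341
outer loop
vertex -2.944 1.722 2.706
vertex -2.757 0.586 3.391
vertex -3.206 1.285 2.051
endloop
endfacet
facet normal 0.405 -0.172 -0.898
outer loop
vertex 3.996 3.703 -3.079
vertex 3.1 3.621 -3.467
vertex 3.729 4.359 -3.325
endloop
endfacet
facet normal 0.842 0.453 0.293
outer loop
vertex 3.996 3.703 -3.079
vertex 3.729 4.359 -3.325
vertex 3.296 4.001 -1.525
endloop
endfacet
facet normal 0.842 0.453 0.293
outer loop
vertex 3.296 4.001 -1.525
vertex 3.729 4.359 -3.325
vertex 3.029 4.657 -1.771
endloop
endfacet
facet normal -0.405 0.172 0.898
outer loop
vertex 3.296 4.001 -1.525
vertex 3.029 4.657 -1.771
vertex 2.4 3.919 -1.913
endloop
endfacet
facet normal 0.404 -0.172 -0.898
outer loop
vertex 3.729 4.359 -3.325
vertex 3.1 3.621 -3.467
vertex 3.093 4.583 -3.654
endloop
endfacet
facet normal 0.344 0.939 -0.025
outer loop
vertex 3.729 4.359 -3.325
vertex 3.093 4.583 -3.654
vertex 3.029 4.657 -1.771
endloop
endfacet
facet normal 0.344 0.939 -0.025
outer loop
vertex 3.029 4.657 -1.771
vertex 3.093 4.583 -3.654
vertex 2.394 4.881 -2.101
endloop
endfacet
facet normal -0.405 0.173 0.898
outer loop
vertex 3.029 4.657 -1.771
vertex 2.394 4.881 -2.101
vertex 2.4 3.919 -1.913
endloop
endfacet
facet normal 0.405 -0.172 -0.898
outer loop
vertex 3.093 4.583 -3.654
vertex 3.1 3.621 -3.467
vertex 2.462 4.243 -3.874
endloop
endfacet
facet normal -0.357 0.875 -0.328
outer loop
vertex 3.093 4.583 -3.654
vertex 2.462 4.243 -3.874
vertex 2.394 4.881 -2.101
endloop
endfacet
facet normal -0.357 0.875 -0.328
outer loop
vertex 2.394 4.881 -2.101
vertex 2.462 4.243 -3.874
vertex 1.762 4.541 -2.32
endloop
endfacet
facet normal -0.404 0.173 0.898
outer loop
vertex 2.394 4.881 -2.101
vertex 1.762 4.541 -2.32
vertex 2.4 3.919 -1.913
endloop
endfacet
facet normal 0.405 -0.173 -0.898
outer loop
vertex 2.462 4.243 -3.874
vertex 3.1 3.621 -3.467
vertex 2.204 3.539 -3.855
endloop
endfacet
facet normal -0.847 0.299 -0.439
outer loop
vertex 2.462 4.243 -3.874
vertex 2.204 3.539 -3.855
vertex 1.762 4.541 -2.32
endloop
endfacet
facet normal -0.847 0.299 -0.439
outer loop
vertex 1.762 4.541 -2.32
vertex 2.204 3.539 -3.855
vertex 1.504 3.837 -2.301
endloop
endfacet
facet normal -0.405 0.173 0.898
outer loop
vertex 1.762 4.541 -2.32
vertex 1.504 3.837 -2.301
vertex 2.4 3.919 -1.913
endloop
endfacet
facet normal 0.405 -0.172 -0.898
outer loop
vertex 2.204 3.539 -3.855
vertex 3.1 3.621 -3.467
vertex 2.471 2.883 -3.609
endloop
endfacet
facet normal -0.842 -0.453 -0.293
outer loop
vertex 2.204 3.539 -3.855
vertex 2.471 2.883 -3.609
vertex 1.504 3.837 -2.301
endloop
endfacet
facet normal -0.842 -0.453 -0.293
outer loop
vertex 1.504 3.837 -2.301
vertex 2.471 2.883 -3.609
vertex 1.771 3.181 -2.055
endloop
endfacet
facet normal -0.405 0.172 0.898
outer loop
vertex 1.504 3.837 -2.301
vertex 1.771 3.181 -2.055
vertex 2.4 3.919 -1.913
endloop
endfacet
facet normal 0.405 -0.173 -0.898
outer loop
vertex 2.471 2.883 -3.609
vertex 3.1 3.621 -3.467
vertex 3.106 2.659 -3.279
endloop
endfacet
facet normal -0.344 -0.939 0.025
outer loop
vertex 2.471 2.883 -3.609
vertex 3.106 2.659 -3.279
vertex 1.771 3.181 -2.055
endloop
endfacet
facet normal -0.344 -0.939 0.025
outer loop
vertex 1.771 3.181 -2.055
vertex 3.106 2.659 -3.279
vertex 2.407 2.957 -1.726
endloop
endfacet
facet normal -0.404 0.172 0.898
outer loop
vertex 1.771 3.181 -2.055
vertex 2.407 2.957 -1.726
vertex 2.4 3.919 -1.913
endloop
endfacet
facet normal 0.404 -0.173 -0.898
outer loop
vertex 3.106 2.659 -3.279
vertex 3.1 3.621 -3.467
vertex 3.738 2.999 -3.06
endloop
endfacet
facet normal 0.357 -0.875 0.328
outer loop
vertex 3.106 2.659 -3.279
vertex 3.738 2.999 -3.06
vertex 2.407 2.957 -1.726
endloop
endfacet
facet normal 0.357 -0.875 0.328
outer loop
vertex 2.407 2.957 -1.726
vertex 3.738 2.999 -3.06
vertex 3.038 3.297 -1.506
endloop
endfacet
facet normal -0.405 0.172 0.898
outer loop
vertex 2.407 2.957 -1.726
vertex 3.038 3.297 -1.506
vertex 2.4 3.919 -1.913
endloop
endfacet
facet normal 0.405 -0.173 -0.898
outer loop
vertex 3.738 2.999 -3.06
vertex 3.1 3.621 -3.467
vertex 3.996 3.703 -3.079
endloop
endfacet
facet normal 0.847 -0.299 0.439
outer loop
vertex 3.738 2.999 -3.06
vertex 3.996 3.703 -3.079
vertex 3.038 3.297 -1.506
endloop
endfacet
facet normal 0.847 -0.299 0.439
outer loop
vertex 3.038 3.297 -1.506
vertex 3.996 3.703 -3.079
vertex 3.296 4.001 -1.525
endloop
endfacet
facet normal -0.405 0.173 0.898
outer loop
vertex 3.038 3.297 -1.506
vertex 3.296 4.001 -1.525
vertex 2.4 3.919 -1.913
endloop
endfacet

endsolid


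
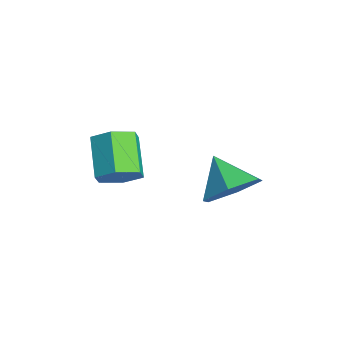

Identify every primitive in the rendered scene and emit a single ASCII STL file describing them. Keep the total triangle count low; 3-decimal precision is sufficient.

solid 
facet normal 0.817 -0.119 -0.564
outer loop
vertex 2.301 -3.028 3.962
vertex 1.891 -2.812 3.322
vertex 2.268 -2.267 3.753
endloop
endfacet
facet normal 0.574 0.240 0.783
outer loop
vertex 2.301 -3.028 3.962
vertex 2.268 -2.267 3.753
vertex 1.058 -2.845 4.818
endloop
endfacet
facet normal 0.574 0.241 0.783
outer loop
vertex 1.058 -2.845 4.818
vertex 2.268 -2.267 3.753
vertex 1.025 -2.084 4.608
endloop
endfacet
facet normal -0.818 0.120 0.563
outer loop
vertex 1.058 -2.845 4.818
vertex 1.025 -2.084 4.608
vertex 0.649 -2.628 4.178
endloop
endfacet
facet normal 0.818 -0.121 -0.563
outer loop
vertex 2.268 -2.267 3.753
vertex 1.891 -2.812 3.322
vertex 1.859 -2.051 3.112
endloop
endfacet
facet normal 0.251 0.954 0.161
outer loop
vertex 2.268 -2.267 3.753
vertex 1.859 -2.051 3.112
vertex 1.025 -2.084 4.608
endloop
endfacet
facet normal 0.252 0.954 0.161
outer loop
vertex 1.025 -2.084 4.608
vertex 1.859 -2.051 3.112
vertex 0.616 -1.868 3.968
endloop
endfacet
facet normal -0.818 0.120 0.563
outer loop
vertex 1.025 -2.084 4.608
vertex 0.616 -1.868 3.968
vertex 0.649 -2.628 4.178
endloop
endfacet
facet normal 0.817 -0.121 -0.563
outer loop
vertex 1.859 -2.051 3.112
vertex 1.891 -2.812 3.322
vertex 1.482 -2.595 2.682
endloop
endfacet
facet normal -0.322 0.714 -0.621
outer loop
vertex 1.859 -2.051 3.112
vertex 1.482 -2.595 2.682
vertex 0.616 -1.868 3.968
endloop
endfacet
facet normal -0.322 0.714 -0.621
outer loop
vertex 0.616 -1.868 3.968
vertex 1.482 -2.595 2.682
vertex 0.239 -2.412 3.538
endloop
endfacet
facet normal -0.817 0.120 0.564
outer loop
vertex 0.616 -1.868 3.968
vertex 0.239 -2.412 3.538
vertex 0.649 -2.628 4.178
endloop
endfacet
facet normal 0.818 -0.120 -0.563
outer loop
vertex 1.482 -2.595 2.682
vertex 1.891 -2.812 3.322
vertex 1.515 -3.356 2.892
endloop
endfacet
facet normal -0.574 -0.241 -0.782
outer loop
vertex 1.482 -2.595 2.682
vertex 1.515 -3.356 2.892
vertex 0.239 -2.412 3.538
endloop
endfacet
facet normal -0.574 -0.240 -0.783
outer loop
vertex 0.239 -2.412 3.538
vertex 1.515 -3.356 2.892
vertex 0.272 -3.173 3.747
endloop
endfacet
facet normal -0.817 0.119 0.564
outer loop
vertex 0.239 -2.412 3.538
vertex 0.272 -3.173 3.747
vertex 0.649 -2.628 4.178
endloop
endfacet
facet normal 0.818 -0.120 -0.563
outer loop
vertex 1.515 -3.356 2.892
vertex 1.891 -2.812 3.322
vertex 1.924 -3.572 3.532
endloop
endfacet
facet normal -0.251 -0.954 -0.161
outer loop
vertex 1.515 -3.356 2.892
vertex 1.924 -3.572 3.532
vertex 0.272 -3.173 3.747
endloop
endfacet
facet normal -0.251 -0.954 -0.161
outer loop
vertex 0.272 -3.173 3.747
vertex 1.924 -3.572 3.532
vertex 0.681 -3.389 4.388
endloop
endfacet
facet normal -0.818 0.121 0.563
outer loop
vertex 0.272 -3.173 3.747
vertex 0.681 -3.389 4.388
vertex 0.649 -2.628 4.178
endloop
endfacet
facet normal 0.817 -0.120 -0.564
outer loop
vertex 1.924 -3.572 3.532
vertex 1.891 -2.812 3.322
vertex 2.301 -3.028 3.962
endloop
endfacet
facet normal 0.322 -0.714 0.621
outer loop
vertex 1.924 -3.572 3.532
vertex 2.301 -3.028 3.962
vertex 0.681 -3.389 4.388
endloop
endfacet
facet normal 0.322 -0.714 0.621
outer loop
vertex 0.681 -3.389 4.388
vertex 2.301 -3.028 3.962
vertex 1.058 -2.845 4.818
endloop
endfacet
facet normal -0.817 0.121 0.563
outer loop
vertex 0.681 -3.389 4.388
vertex 1.058 -2.845 4.818
vertex 0.649 -2.628 4.178
endloop
endfacet
facet normal 0.770 0.211 -0.602
outer loop
vertex 3.236 1.11 3.434
vertex 2.839 0.458 2.698
vertex 2.563 1.481 2.704
endloop
endfacet
facet normal -0.367 0.648 0.668
outer loop
vertex 3.236 1.11 3.434
vertex 2.563 1.481 2.704
vertex 1.761 0.162 3.542
endloop
endfacet
facet normal 0.770 0.211 -0.602
outer loop
vertex 2.563 1.481 2.704
vertex 2.839 0.458 2.698
vertex 2.166 0.829 1.968
endloop
endfacet
facet normal -0.854 0.520 0.000
outer loop
vertex 2.563 1.481 2.704
vertex 2.166 0.829 1.968
vertex 1.761 0.162 3.542
endloop
endfacet
facet normal 0.770 0.211 -0.603
outer loop
vertex 2.166 0.829 1.968
vertex 2.839 0.458 2.698
vertex 2.442 -0.194 1.963
endloop
endfacet
facet normal -0.909 -0.244 -0.337
outer loop
vertex 2.166 0.829 1.968
vertex 2.442 -0.194 1.963
vertex 1.761 0.162 3.542
endloop
endfacet
facet normal 0.770 0.210 -0.603
outer loop
vertex 2.442 -0.194 1.963
vertex 2.839 0.458 2.698
vertex 3.115 -0.566 2.693
endloop
endfacet
facet normal -0.477 -0.879 -0.008
outer loop
vertex 2.442 -0.194 1.963
vertex 3.115 -0.566 2.693
vertex 1.761 0.162 3.542
endloop
endfacet
facet normal 0.770 0.210 -0.603
outer loop
vertex 3.115 -0.566 2.693
vertex 2.839 0.458 2.698
vertex 3.512 0.086 3.428
endloop
endfacet
facet normal 0.010 -0.751 0.660
outer loop
vertex 3.115 -0.566 2.693
vertex 3.512 0.086 3.428
vertex 1.761 0.162 3.542
endloop
endfacet
facet normal 0.770 0.211 -0.602
outer loop
vertex 3.512 0.086 3.428
vertex 2.839 0.458 2.698
vertex 3.236 1.11 3.434
endloop
endfacet
facet normal 0.065 0.012 0.998
outer loop
vertex 3.512 0.086 3.428
vertex 3.236 1.11 3.434
vertex 1.761 0.162 3.542
endloop
endfacet

endsolid


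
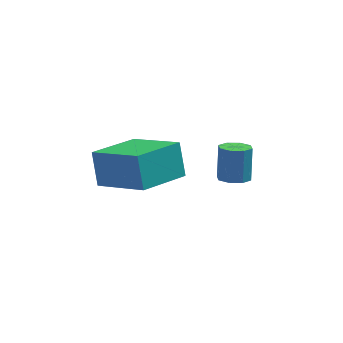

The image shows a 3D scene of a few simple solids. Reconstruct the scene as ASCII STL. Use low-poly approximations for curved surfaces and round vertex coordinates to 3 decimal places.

solid 
facet normal -0.747 -0.598 0.289
outer loop
vertex -2.653 -4.743 2.716
vertex -4.085 -3.436 1.719
vertex -2.519 -5.456 1.589
endloop
endfacet
facet normal 0.657 -0.599 0.457
outer loop
vertex -1.055 -4.284 1.021
vertex -2.653 -4.743 2.716
vertex -2.519 -5.456 1.589
endloop
endfacet
facet normal -0.747 -0.598 0.290
outer loop
vertex -2.519 -5.456 1.589
vertex -4.085 -3.436 1.719
vertex -3.952 -4.149 0.592
endloop
endfacet
facet normal 0.100 -0.532 -0.841
outer loop
vertex -3.952 -4.149 0.592
vertex -1.055 -4.284 1.021
vertex -2.519 -5.456 1.589
endloop
endfacet
facet normal -0.100 0.532 0.841
outer loop
vertex -2.653 -4.743 2.716
vertex -2.621 -2.264 1.151
vertex -4.085 -3.436 1.719
endloop
endfacet
facet normal 0.657 -0.600 0.457
outer loop
vertex -1.188 -3.571 2.148
vertex -2.653 -4.743 2.716
vertex -1.055 -4.284 1.021
endloop
endfacet
facet normal -0.100 0.532 0.841
outer loop
vertex -1.188 -3.571 2.148
vertex -2.621 -2.264 1.151
vertex -2.653 -4.743 2.716
endloop
endfacet
facet normal -0.657 0.600 -0.457
outer loop
vertex -4.085 -3.436 1.719
vertex -2.621 -2.264 1.151
vertex -3.952 -4.149 0.592
endloop
endfacet
facet normal 0.100 -0.532 -0.841
outer loop
vertex -2.487 -2.977 0.024
vertex -1.055 -4.284 1.021
vertex -3.952 -4.149 0.592
endloop
endfacet
facet normal -0.657 0.599 -0.457
outer loop
vertex -3.952 -4.149 0.592
vertex -2.621 -2.264 1.151
vertex -2.487 -2.977 0.024
endloop
endfacet
facet normal 0.747 0.598 -0.290
outer loop
vertex -2.487 -2.977 0.024
vertex -1.188 -3.571 2.148
vertex -1.055 -4.284 1.021
endloop
endfacet
facet normal 0.747 0.598 -0.290
outer loop
vertex -2.621 -2.264 1.151
vertex -1.188 -3.571 2.148
vertex -2.487 -2.977 0.024
endloop
endfacet
facet normal -0.077 -0.470 -0.879
outer loop
vertex 1.482 -1.844 -2.048
vertex 0.908 -1.621 -2.117
vertex 1.476 -1.426 -2.271
endloop
endfacet
facet normal 0.997 -0.025 -0.073
outer loop
vertex 1.482 -1.844 -2.048
vertex 1.476 -1.426 -2.271
vertex 1.586 -1.203 -0.853
endloop
endfacet
facet normal 0.997 -0.025 -0.073
outer loop
vertex 1.586 -1.203 -0.853
vertex 1.476 -1.426 -2.271
vertex 1.58 -0.784 -1.077
endloop
endfacet
facet normal 0.077 0.471 0.879
outer loop
vertex 1.586 -1.203 -0.853
vertex 1.58 -0.784 -1.077
vertex 1.012 -0.979 -0.923
endloop
endfacet
facet normal -0.076 -0.472 -0.878
outer loop
vertex 1.476 -1.426 -2.271
vertex 0.908 -1.621 -2.117
vertex 1.137 -1.122 -2.405
endloop
endfacet
facet normal 0.696 0.606 -0.386
outer loop
vertex 1.476 -1.426 -2.271
vertex 1.137 -1.122 -2.405
vertex 1.58 -0.784 -1.077
endloop
endfacet
facet normal 0.695 0.606 -0.386
outer loop
vertex 1.58 -0.784 -1.077
vertex 1.137 -1.122 -2.405
vertex 1.241 -0.48 -1.21
endloop
endfacet
facet normal 0.077 0.470 0.879
outer loop
vertex 1.58 -0.784 -1.077
vertex 1.241 -0.48 -1.21
vertex 1.012 -0.979 -0.923
endloop
endfacet
facet normal -0.077 -0.472 -0.878
outer loop
vertex 1.137 -1.122 -2.405
vertex 0.908 -1.621 -2.117
vertex 0.664 -1.11 -2.37
endloop
endfacet
facet normal -0.013 0.881 -0.472
outer loop
vertex 1.137 -1.122 -2.405
vertex 0.664 -1.11 -2.37
vertex 1.241 -0.48 -1.21
endloop
endfacet
facet normal -0.014 0.882 -0.472
outer loop
vertex 1.241 -0.48 -1.21
vertex 0.664 -1.11 -2.37
vertex 0.768 -0.469 -1.175
endloop
endfacet
facet normal 0.076 0.471 0.879
outer loop
vertex 1.241 -0.48 -1.21
vertex 0.768 -0.469 -1.175
vertex 1.012 -0.979 -0.923
endloop
endfacet
facet normal -0.077 -0.472 -0.878
outer loop
vertex 0.664 -1.11 -2.37
vertex 0.908 -1.621 -2.117
vertex 0.334 -1.397 -2.187
endloop
endfacet
facet normal -0.714 0.641 -0.282
outer loop
vertex 0.664 -1.11 -2.37
vertex 0.334 -1.397 -2.187
vertex 0.768 -0.469 -1.175
endloop
endfacet
facet normal -0.714 0.641 -0.282
outer loop
vertex 0.768 -0.469 -1.175
vertex 0.334 -1.397 -2.187
vertex 0.438 -0.756 -0.992
endloop
endfacet
facet normal 0.077 0.471 0.879
outer loop
vertex 0.768 -0.469 -1.175
vertex 0.438 -0.756 -0.992
vertex 1.012 -0.979 -0.923
endloop
endfacet
facet normal -0.077 -0.471 -0.879
outer loop
vertex 0.334 -1.397 -2.187
vertex 0.908 -1.621 -2.117
vertex 0.34 -1.816 -1.963
endloop
endfacet
facet normal -0.997 0.025 0.073
outer loop
vertex 0.334 -1.397 -2.187
vertex 0.34 -1.816 -1.963
vertex 0.438 -0.756 -0.992
endloop
endfacet
facet normal -0.997 0.025 0.073
outer loop
vertex 0.438 -0.756 -0.992
vertex 0.34 -1.816 -1.963
vertex 0.444 -1.174 -0.769
endloop
endfacet
facet normal 0.077 0.470 0.879
outer loop
vertex 0.438 -0.756 -0.992
vertex 0.444 -1.174 -0.769
vertex 1.012 -0.979 -0.923
endloop
endfacet
facet normal -0.077 -0.470 -0.879
outer loop
vertex 0.34 -1.816 -1.963
vertex 0.908 -1.621 -2.117
vertex 0.679 -2.12 -1.83
endloop
endfacet
facet normal -0.695 -0.606 0.386
outer loop
vertex 0.34 -1.816 -1.963
vertex 0.679 -2.12 -1.83
vertex 0.444 -1.174 -0.769
endloop
endfacet
facet normal -0.696 -0.606 0.386
outer loop
vertex 0.444 -1.174 -0.769
vertex 0.679 -2.12 -1.83
vertex 0.783 -1.478 -0.635
endloop
endfacet
facet normal 0.076 0.472 0.878
outer loop
vertex 0.444 -1.174 -0.769
vertex 0.783 -1.478 -0.635
vertex 1.012 -0.979 -0.923
endloop
endfacet
facet normal -0.076 -0.471 -0.879
outer loop
vertex 0.679 -2.12 -1.83
vertex 0.908 -1.621 -2.117
vertex 1.152 -2.131 -1.865
endloop
endfacet
facet normal 0.014 -0.881 0.472
outer loop
vertex 0.679 -2.12 -1.83
vertex 1.152 -2.131 -1.865
vertex 0.783 -1.478 -0.635
endloop
endfacet
facet normal 0.013 -0.882 0.472
outer loop
vertex 0.783 -1.478 -0.635
vertex 1.152 -2.131 -1.865
vertex 1.256 -1.49 -0.67
endloop
endfacet
facet normal 0.077 0.472 0.878
outer loop
vertex 0.783 -1.478 -0.635
vertex 1.256 -1.49 -0.67
vertex 1.012 -0.979 -0.923
endloop
endfacet
facet normal -0.077 -0.471 -0.879
outer loop
vertex 1.152 -2.131 -1.865
vertex 0.908 -1.621 -2.117
vertex 1.482 -1.844 -2.048
endloop
endfacet
facet normal 0.714 -0.641 0.282
outer loop
vertex 1.152 -2.131 -1.865
vertex 1.482 -1.844 -2.048
vertex 1.256 -1.49 -0.67
endloop
endfacet
facet normal 0.714 -0.641 0.282
outer loop
vertex 1.256 -1.49 -0.67
vertex 1.482 -1.844 -2.048
vertex 1.586 -1.203 -0.853
endloop
endfacet
facet normal 0.077 0.472 0.878
outer loop
vertex 1.256 -1.49 -0.67
vertex 1.586 -1.203 -0.853
vertex 1.012 -0.979 -0.923
endloop
endfacet

endsolid


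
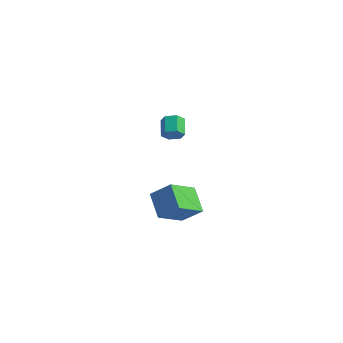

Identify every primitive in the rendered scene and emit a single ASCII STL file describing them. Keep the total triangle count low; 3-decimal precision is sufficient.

solid 
facet normal -0.714 -0.260 -0.651
outer loop
vertex -3.929 -3.265 -2.972
vertex -3.521 -1.769 -4.017
vertex -2.917 -4.087 -3.754
endloop
endfacet
facet normal -0.218 -0.800 0.559
outer loop
vertex -1.939 -3.731 -2.863
vertex -3.929 -3.265 -2.972
vertex -2.917 -4.087 -3.754
endloop
endfacet
facet normal -0.714 -0.260 -0.651
outer loop
vertex -2.917 -4.087 -3.754
vertex -3.521 -1.769 -4.017
vertex -2.509 -2.591 -4.799
endloop
endfacet
facet normal 0.666 -0.541 -0.514
outer loop
vertex -2.509 -2.591 -4.799
vertex -1.939 -3.731 -2.863
vertex -2.917 -4.087 -3.754
endloop
endfacet
facet normal -0.666 0.541 0.514
outer loop
vertex -3.929 -3.265 -2.972
vertex -2.543 -1.413 -3.126
vertex -3.521 -1.769 -4.017
endloop
endfacet
facet normal -0.218 -0.800 0.559
outer loop
vertex -2.951 -2.909 -2.081
vertex -3.929 -3.265 -2.972
vertex -1.939 -3.731 -2.863
endloop
endfacet
facet normal -0.666 0.541 0.514
outer loop
vertex -2.951 -2.909 -2.081
vertex -2.543 -1.413 -3.126
vertex -3.929 -3.265 -2.972
endloop
endfacet
facet normal 0.218 0.800 -0.559
outer loop
vertex -3.521 -1.769 -4.017
vertex -2.543 -1.413 -3.126
vertex -2.509 -2.591 -4.799
endloop
endfacet
facet normal 0.666 -0.541 -0.514
outer loop
vertex -1.531 -2.235 -3.908
vertex -1.939 -3.731 -2.863
vertex -2.509 -2.591 -4.799
endloop
endfacet
facet normal 0.218 0.800 -0.559
outer loop
vertex -2.509 -2.591 -4.799
vertex -2.543 -1.413 -3.126
vertex -1.531 -2.235 -3.908
endloop
endfacet
facet normal 0.714 0.260 0.651
outer loop
vertex -1.531 -2.235 -3.908
vertex -2.951 -2.909 -2.081
vertex -1.939 -3.731 -2.863
endloop
endfacet
facet normal 0.714 0.260 0.651
outer loop
vertex -2.543 -1.413 -3.126
vertex -2.951 -2.909 -2.081
vertex -1.531 -2.235 -3.908
endloop
endfacet
facet normal 0.490 -0.730 -0.477
outer loop
vertex -1.947 -3.89 2.76
vertex -2.252 -3.788 2.29
vertex -1.76 -3.513 2.375
endloop
endfacet
facet normal 0.807 0.175 0.564
outer loop
vertex -1.947 -3.89 2.76
vertex -1.76 -3.513 2.375
vertex -2.443 -3.153 3.241
endloop
endfacet
facet normal 0.807 0.175 0.564
outer loop
vertex -2.443 -3.153 3.241
vertex -1.76 -3.513 2.375
vertex -2.256 -2.776 2.856
endloop
endfacet
facet normal -0.492 0.729 0.475
outer loop
vertex -2.443 -3.153 3.241
vertex -2.256 -2.776 2.856
vertex -2.748 -3.052 2.77
endloop
endfacet
facet normal 0.490 -0.729 -0.477
outer loop
vertex -1.76 -3.513 2.375
vertex -2.252 -3.788 2.29
vertex -2.066 -3.411 1.905
endloop
endfacet
facet normal 0.687 0.660 -0.304
outer loop
vertex -1.76 -3.513 2.375
vertex -2.066 -3.411 1.905
vertex -2.256 -2.776 2.856
endloop
endfacet
facet normal 0.686 0.661 -0.304
outer loop
vertex -2.256 -2.776 2.856
vertex -2.066 -3.411 1.905
vertex -2.562 -2.675 2.386
endloop
endfacet
facet normal -0.492 0.728 0.477
outer loop
vertex -2.256 -2.776 2.856
vertex -2.562 -2.675 2.386
vertex -2.748 -3.052 2.77
endloop
endfacet
facet normal 0.493 -0.729 -0.475
outer loop
vertex -2.066 -3.411 1.905
vertex -2.252 -3.788 2.29
vertex -2.557 -3.687 1.819
endloop
endfacet
facet normal -0.121 0.485 -0.866
outer loop
vertex -2.066 -3.411 1.905
vertex -2.557 -3.687 1.819
vertex -2.562 -2.675 2.386
endloop
endfacet
facet normal -0.120 0.485 -0.866
outer loop
vertex -2.562 -2.675 2.386
vertex -2.557 -3.687 1.819
vertex -3.053 -2.95 2.3
endloop
endfacet
facet normal -0.492 0.728 0.477
outer loop
vertex -2.562 -2.675 2.386
vertex -3.053 -2.95 2.3
vertex -2.748 -3.052 2.77
endloop
endfacet
facet normal 0.492 -0.729 -0.475
outer loop
vertex -2.557 -3.687 1.819
vertex -2.252 -3.788 2.29
vertex -2.744 -4.064 2.204
endloop
endfacet
facet normal -0.807 -0.175 -0.564
outer loop
vertex -2.557 -3.687 1.819
vertex -2.744 -4.064 2.204
vertex -3.053 -2.95 2.3
endloop
endfacet
facet normal -0.807 -0.175 -0.564
outer loop
vertex -3.053 -2.95 2.3
vertex -2.744 -4.064 2.204
vertex -3.24 -3.327 2.685
endloop
endfacet
facet normal -0.490 0.730 0.477
outer loop
vertex -3.053 -2.95 2.3
vertex -3.24 -3.327 2.685
vertex -2.748 -3.052 2.77
endloop
endfacet
facet normal 0.492 -0.728 -0.477
outer loop
vertex -2.744 -4.064 2.204
vertex -2.252 -3.788 2.29
vertex -2.438 -4.165 2.674
endloop
endfacet
facet normal -0.686 -0.661 0.305
outer loop
vertex -2.744 -4.064 2.204
vertex -2.438 -4.165 2.674
vertex -3.24 -3.327 2.685
endloop
endfacet
facet normal -0.686 -0.661 0.303
outer loop
vertex -3.24 -3.327 2.685
vertex -2.438 -4.165 2.674
vertex -2.934 -3.429 3.155
endloop
endfacet
facet normal -0.490 0.729 0.477
outer loop
vertex -3.24 -3.327 2.685
vertex -2.934 -3.429 3.155
vertex -2.748 -3.052 2.77
endloop
endfacet
facet normal 0.492 -0.728 -0.477
outer loop
vertex -2.438 -4.165 2.674
vertex -2.252 -3.788 2.29
vertex -1.947 -3.89 2.76
endloop
endfacet
facet normal 0.120 -0.485 0.866
outer loop
vertex -2.438 -4.165 2.674
vertex -1.947 -3.89 2.76
vertex -2.934 -3.429 3.155
endloop
endfacet
facet normal 0.121 -0.484 0.867
outer loop
vertex -2.934 -3.429 3.155
vertex -1.947 -3.89 2.76
vertex -2.443 -3.153 3.241
endloop
endfacet
facet normal -0.493 0.729 0.475
outer loop
vertex -2.934 -3.429 3.155
vertex -2.443 -3.153 3.241
vertex -2.748 -3.052 2.77
endloop
endfacet

endsolid


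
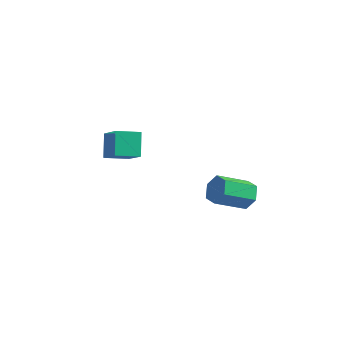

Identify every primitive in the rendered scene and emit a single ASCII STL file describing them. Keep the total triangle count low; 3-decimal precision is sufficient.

solid 
facet normal -0.363 0.364 0.858
outer loop
vertex -3.42 -2.56 -0.369
vertex -2.818 -1.284 -0.655
vertex -4.877 -2.059 -1.198
endloop
endfacet
facet normal -0.418 -0.886 0.199
outer loop
vertex -4.282 -2.656 -2.605
vertex -3.42 -2.56 -0.369
vertex -4.877 -2.059 -1.198
endloop
endfacet
facet normal -0.363 0.364 0.858
outer loop
vertex -4.877 -2.059 -1.198
vertex -2.818 -1.284 -0.655
vertex -4.275 -0.783 -1.485
endloop
endfacet
facet normal -0.833 0.286 -0.474
outer loop
vertex -4.275 -0.783 -1.485
vertex -4.282 -2.656 -2.605
vertex -4.877 -2.059 -1.198
endloop
endfacet
facet normal 0.833 -0.287 0.474
outer loop
vertex -3.42 -2.56 -0.369
vertex -2.223 -1.881 -2.062
vertex -2.818 -1.284 -0.655
endloop
endfacet
facet normal -0.418 -0.886 0.199
outer loop
vertex -2.825 -3.157 -1.775
vertex -3.42 -2.56 -0.369
vertex -4.282 -2.656 -2.605
endloop
endfacet
facet normal 0.833 -0.286 0.474
outer loop
vertex -2.825 -3.157 -1.775
vertex -2.223 -1.881 -2.062
vertex -3.42 -2.56 -0.369
endloop
endfacet
facet normal 0.418 0.886 -0.199
outer loop
vertex -2.818 -1.284 -0.655
vertex -2.223 -1.881 -2.062
vertex -4.275 -0.783 -1.485
endloop
endfacet
facet normal -0.833 0.287 -0.474
outer loop
vertex -3.68 -1.38 -2.891
vertex -4.282 -2.656 -2.605
vertex -4.275 -0.783 -1.485
endloop
endfacet
facet normal 0.418 0.886 -0.199
outer loop
vertex -4.275 -0.783 -1.485
vertex -2.223 -1.881 -2.062
vertex -3.68 -1.38 -2.891
endloop
endfacet
facet normal 0.364 -0.364 -0.858
outer loop
vertex -3.68 -1.38 -2.891
vertex -2.825 -3.157 -1.775
vertex -4.282 -2.656 -2.605
endloop
endfacet
facet normal 0.363 -0.364 -0.858
outer loop
vertex -2.223 -1.881 -2.062
vertex -2.825 -3.157 -1.775
vertex -3.68 -1.38 -2.891
endloop
endfacet
facet normal 0.296 0.866 -0.404
outer loop
vertex 3.43 0.938 -3.202
vertex 2.923 0.757 -3.961
vertex 2.545 1.219 -3.248
endloop
endfacet
facet normal 0.079 0.400 0.913
outer loop
vertex 3.43 0.938 -3.202
vertex 2.545 1.219 -3.248
vertex 2.843 -0.775 -2.401
endloop
endfacet
facet normal 0.079 0.400 0.913
outer loop
vertex 2.843 -0.775 -2.401
vertex 2.545 1.219 -3.248
vertex 1.958 -0.494 -2.447
endloop
endfacet
facet normal -0.296 -0.865 0.405
outer loop
vertex 2.843 -0.775 -2.401
vertex 1.958 -0.494 -2.447
vertex 2.337 -0.957 -3.159
endloop
endfacet
facet normal 0.296 0.866 -0.404
outer loop
vertex 2.545 1.219 -3.248
vertex 2.923 0.757 -3.961
vertex 2.038 1.038 -4.007
endloop
endfacet
facet normal -0.784 0.462 0.414
outer loop
vertex 2.545 1.219 -3.248
vertex 2.038 1.038 -4.007
vertex 1.958 -0.494 -2.447
endloop
endfacet
facet normal -0.785 0.462 0.413
outer loop
vertex 1.958 -0.494 -2.447
vertex 2.038 1.038 -4.007
vertex 1.452 -0.675 -3.206
endloop
endfacet
facet normal -0.297 -0.865 0.404
outer loop
vertex 1.958 -0.494 -2.447
vertex 1.452 -0.675 -3.206
vertex 2.337 -0.957 -3.159
endloop
endfacet
facet normal 0.296 0.865 -0.405
outer loop
vertex 2.038 1.038 -4.007
vertex 2.923 0.757 -3.961
vertex 2.417 0.575 -4.719
endloop
endfacet
facet normal -0.864 0.062 -0.500
outer loop
vertex 2.038 1.038 -4.007
vertex 2.417 0.575 -4.719
vertex 1.452 -0.675 -3.206
endloop
endfacet
facet normal -0.864 0.063 -0.499
outer loop
vertex 1.452 -0.675 -3.206
vertex 2.417 0.575 -4.719
vertex 1.83 -1.138 -3.918
endloop
endfacet
facet normal -0.297 -0.865 0.405
outer loop
vertex 1.452 -0.675 -3.206
vertex 1.83 -1.138 -3.918
vertex 2.337 -0.957 -3.159
endloop
endfacet
facet normal 0.296 0.865 -0.405
outer loop
vertex 2.417 0.575 -4.719
vertex 2.923 0.757 -3.961
vertex 3.302 0.294 -4.673
endloop
endfacet
facet normal -0.079 -0.400 -0.913
outer loop
vertex 2.417 0.575 -4.719
vertex 3.302 0.294 -4.673
vertex 1.83 -1.138 -3.918
endloop
endfacet
facet normal -0.079 -0.400 -0.913
outer loop
vertex 1.83 -1.138 -3.918
vertex 3.302 0.294 -4.673
vertex 2.715 -1.419 -3.872
endloop
endfacet
facet normal -0.296 -0.866 0.404
outer loop
vertex 1.83 -1.138 -3.918
vertex 2.715 -1.419 -3.872
vertex 2.337 -0.957 -3.159
endloop
endfacet
facet normal 0.297 0.865 -0.404
outer loop
vertex 3.302 0.294 -4.673
vertex 2.923 0.757 -3.961
vertex 3.808 0.475 -3.914
endloop
endfacet
facet normal 0.785 -0.462 -0.413
outer loop
vertex 3.302 0.294 -4.673
vertex 3.808 0.475 -3.914
vertex 2.715 -1.419 -3.872
endloop
endfacet
facet normal 0.784 -0.462 -0.414
outer loop
vertex 2.715 -1.419 -3.872
vertex 3.808 0.475 -3.914
vertex 3.222 -1.238 -3.113
endloop
endfacet
facet normal -0.296 -0.866 0.404
outer loop
vertex 2.715 -1.419 -3.872
vertex 3.222 -1.238 -3.113
vertex 2.337 -0.957 -3.159
endloop
endfacet
facet normal 0.297 0.865 -0.405
outer loop
vertex 3.808 0.475 -3.914
vertex 2.923 0.757 -3.961
vertex 3.43 0.938 -3.202
endloop
endfacet
facet normal 0.864 -0.062 0.499
outer loop
vertex 3.808 0.475 -3.914
vertex 3.43 0.938 -3.202
vertex 3.222 -1.238 -3.113
endloop
endfacet
facet normal 0.864 -0.062 0.500
outer loop
vertex 3.222 -1.238 -3.113
vertex 3.43 0.938 -3.202
vertex 2.843 -0.775 -2.401
endloop
endfacet
facet normal -0.296 -0.865 0.405
outer loop
vertex 3.222 -1.238 -3.113
vertex 2.843 -0.775 -2.401
vertex 2.337 -0.957 -3.159
endloop
endfacet

endsolid


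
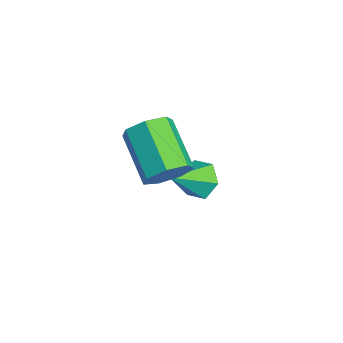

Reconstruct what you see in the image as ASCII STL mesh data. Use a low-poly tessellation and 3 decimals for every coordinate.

solid 
facet normal 0.884 0.092 -0.458
outer loop
vertex -0.114 -3.897 3.573
vertex -0.553 -3.702 2.765
vertex -0.268 -3.108 3.435
endloop
endfacet
facet normal 0.427 0.236 0.873
outer loop
vertex -0.114 -3.897 3.573
vertex -0.268 -3.108 3.435
vertex -1.989 -4.092 4.543
endloop
endfacet
facet normal 0.427 0.236 0.873
outer loop
vertex -1.989 -4.092 4.543
vertex -0.268 -3.108 3.435
vertex -2.142 -3.303 4.405
endloop
endfacet
facet normal -0.884 -0.091 0.457
outer loop
vertex -1.989 -4.092 4.543
vertex -2.142 -3.303 4.405
vertex -2.427 -3.898 3.735
endloop
endfacet
facet normal 0.884 0.092 -0.458
outer loop
vertex -0.268 -3.108 3.435
vertex -0.553 -3.702 2.765
vertex -0.636 -2.767 2.792
endloop
endfacet
facet normal 0.119 0.904 0.411
outer loop
vertex -0.268 -3.108 3.435
vertex -0.636 -2.767 2.792
vertex -2.142 -3.303 4.405
endloop
endfacet
facet normal 0.119 0.904 0.411
outer loop
vertex -2.142 -3.303 4.405
vertex -0.636 -2.767 2.792
vertex -2.511 -2.962 3.763
endloop
endfacet
facet normal -0.884 -0.093 0.459
outer loop
vertex -2.142 -3.303 4.405
vertex -2.511 -2.962 3.763
vertex -2.427 -3.898 3.735
endloop
endfacet
facet normal 0.885 0.092 -0.457
outer loop
vertex -0.636 -2.767 2.792
vertex -0.553 -3.702 2.765
vertex -0.941 -3.13 2.129
endloop
endfacet
facet normal -0.279 0.891 -0.359
outer loop
vertex -0.636 -2.767 2.792
vertex -0.941 -3.13 2.129
vertex -2.511 -2.962 3.763
endloop
endfacet
facet normal -0.278 0.891 -0.359
outer loop
vertex -2.511 -2.962 3.763
vertex -0.941 -3.13 2.129
vertex -2.816 -3.325 3.099
endloop
endfacet
facet normal -0.885 -0.093 0.457
outer loop
vertex -2.511 -2.962 3.763
vertex -2.816 -3.325 3.099
vertex -2.427 -3.898 3.735
endloop
endfacet
facet normal 0.885 0.092 -0.457
outer loop
vertex -0.941 -3.13 2.129
vertex -0.553 -3.702 2.765
vertex -0.954 -3.924 1.944
endloop
endfacet
facet normal -0.466 0.208 -0.860
outer loop
vertex -0.941 -3.13 2.129
vertex -0.954 -3.924 1.944
vertex -2.816 -3.325 3.099
endloop
endfacet
facet normal -0.467 0.207 -0.860
outer loop
vertex -2.816 -3.325 3.099
vertex -0.954 -3.924 1.944
vertex -2.829 -4.119 2.915
endloop
endfacet
facet normal -0.884 -0.092 0.458
outer loop
vertex -2.816 -3.325 3.099
vertex -2.829 -4.119 2.915
vertex -2.427 -3.898 3.735
endloop
endfacet
facet normal 0.885 0.091 -0.457
outer loop
vertex -0.954 -3.924 1.944
vertex -0.553 -3.702 2.765
vertex -0.665 -4.552 2.378
endloop
endfacet
facet normal -0.303 -0.632 -0.713
outer loop
vertex -0.954 -3.924 1.944
vertex -0.665 -4.552 2.378
vertex -2.829 -4.119 2.915
endloop
endfacet
facet normal -0.303 -0.632 -0.713
outer loop
vertex -2.829 -4.119 2.915
vertex -0.665 -4.552 2.378
vertex -2.539 -4.747 3.348
endloop
endfacet
facet normal -0.884 -0.092 0.458
outer loop
vertex -2.829 -4.119 2.915
vertex -2.539 -4.747 3.348
vertex -2.427 -3.898 3.735
endloop
endfacet
facet normal 0.884 0.092 -0.458
outer loop
vertex -0.665 -4.552 2.378
vertex -0.553 -3.702 2.765
vertex -0.291 -4.54 3.103
endloop
endfacet
facet normal 0.089 -0.996 -0.029
outer loop
vertex -0.665 -4.552 2.378
vertex -0.291 -4.54 3.103
vertex -2.539 -4.747 3.348
endloop
endfacet
facet normal 0.089 -0.996 -0.029
outer loop
vertex -2.539 -4.747 3.348
vertex -0.291 -4.54 3.103
vertex -2.166 -4.735 4.073
endloop
endfacet
facet normal -0.885 -0.091 0.457
outer loop
vertex -2.539 -4.747 3.348
vertex -2.166 -4.735 4.073
vertex -2.427 -3.898 3.735
endloop
endfacet
facet normal 0.884 0.092 -0.458
outer loop
vertex -0.291 -4.54 3.103
vertex -0.553 -3.702 2.765
vertex -0.114 -3.897 3.573
endloop
endfacet
facet normal 0.414 -0.609 0.677
outer loop
vertex -0.291 -4.54 3.103
vertex -0.114 -3.897 3.573
vertex -2.166 -4.735 4.073
endloop
endfacet
facet normal 0.414 -0.609 0.677
outer loop
vertex -2.166 -4.735 4.073
vertex -0.114 -3.897 3.573
vertex -1.989 -4.092 4.543
endloop
endfacet
facet normal -0.884 -0.091 0.458
outer loop
vertex -2.166 -4.735 4.073
vertex -1.989 -4.092 4.543
vertex -2.427 -3.898 3.735
endloop
endfacet
facet normal -0.286 0.744 -0.603
outer loop
vertex -2.196 -1.844 -0.997
vertex -2.946 -1.81 -0.599
vertex -2.296 -1.336 -0.323
endloop
endfacet
facet normal 0.987 -0.019 0.161
outer loop
vertex -2.196 -1.844 -0.997
vertex -2.296 -1.336 -0.323
vertex -2.454 -3.09 0.439
endloop
endfacet
facet normal -0.286 0.744 -0.603
outer loop
vertex -2.296 -1.336 -0.323
vertex -2.946 -1.81 -0.599
vertex -3.046 -1.302 0.075
endloop
endfacet
facet normal 0.455 0.320 0.831
outer loop
vertex -2.296 -1.336 -0.323
vertex -3.046 -1.302 0.075
vertex -2.454 -3.09 0.439
endloop
endfacet
facet normal -0.286 0.744 -0.603
outer loop
vertex -3.046 -1.302 0.075
vertex -2.946 -1.81 -0.599
vertex -3.696 -1.775 -0.2
endloop
endfacet
facet normal -0.418 0.046 0.907
outer loop
vertex -3.046 -1.302 0.075
vertex -3.696 -1.775 -0.2
vertex -2.454 -3.09 0.439
endloop
endfacet
facet normal -0.286 0.744 -0.603
outer loop
vertex -3.696 -1.775 -0.2
vertex -2.946 -1.81 -0.599
vertex -3.596 -2.283 -0.874
endloop
endfacet
facet normal -0.762 -0.567 0.314
outer loop
vertex -3.696 -1.775 -0.2
vertex -3.596 -2.283 -0.874
vertex -2.454 -3.09 0.439
endloop
endfacet
facet normal -0.286 0.744 -0.603
outer loop
vertex -3.596 -2.283 -0.874
vertex -2.946 -1.81 -0.599
vertex -2.846 -2.318 -1.273
endloop
endfacet
facet normal -0.231 -0.906 -0.355
outer loop
vertex -3.596 -2.283 -0.874
vertex -2.846 -2.318 -1.273
vertex -2.454 -3.09 0.439
endloop
endfacet
facet normal -0.286 0.744 -0.603
outer loop
vertex -2.846 -2.318 -1.273
vertex -2.946 -1.81 -0.599
vertex -2.196 -1.844 -0.997
endloop
endfacet
facet normal 0.644 -0.631 -0.432
outer loop
vertex -2.846 -2.318 -1.273
vertex -2.196 -1.844 -0.997
vertex -2.454 -3.09 0.439
endloop
endfacet

endsolid
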